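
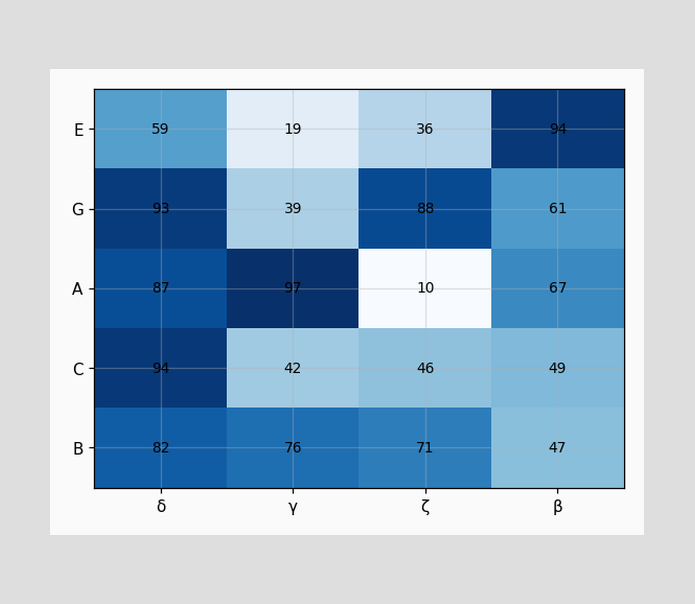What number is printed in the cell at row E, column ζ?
36

The (E, ζ) cell reads 36.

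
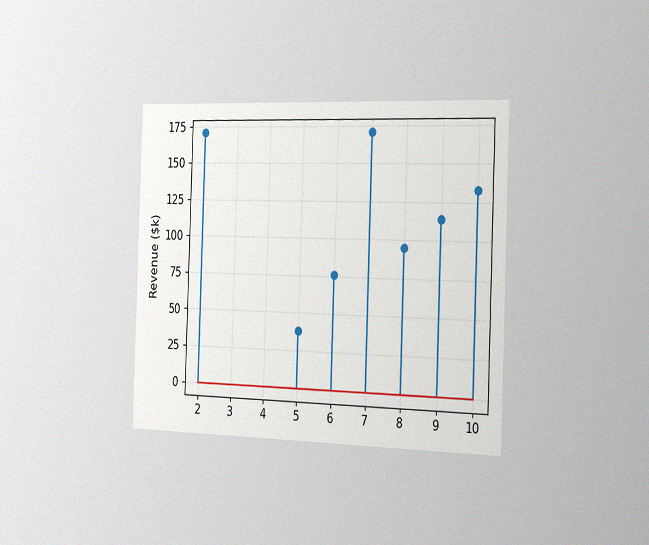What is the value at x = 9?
$114k

The chart is tilted about 2° clockwise and viewed slightly from the right, with some photo noise. The stem at x=9 reaches $114k.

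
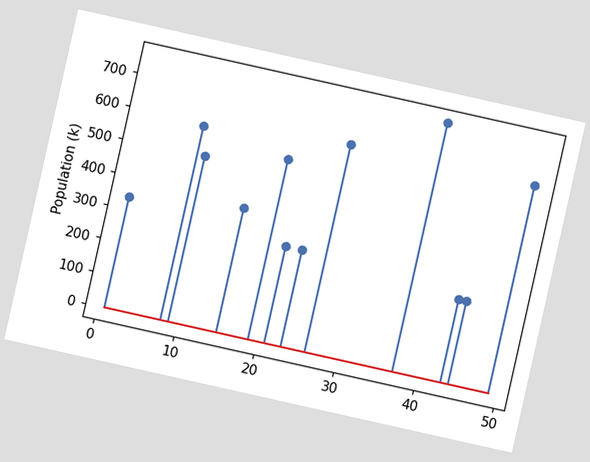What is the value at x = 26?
The chart is tilted about 13° clockwise. The stem at x=26 reaches 630k.

630k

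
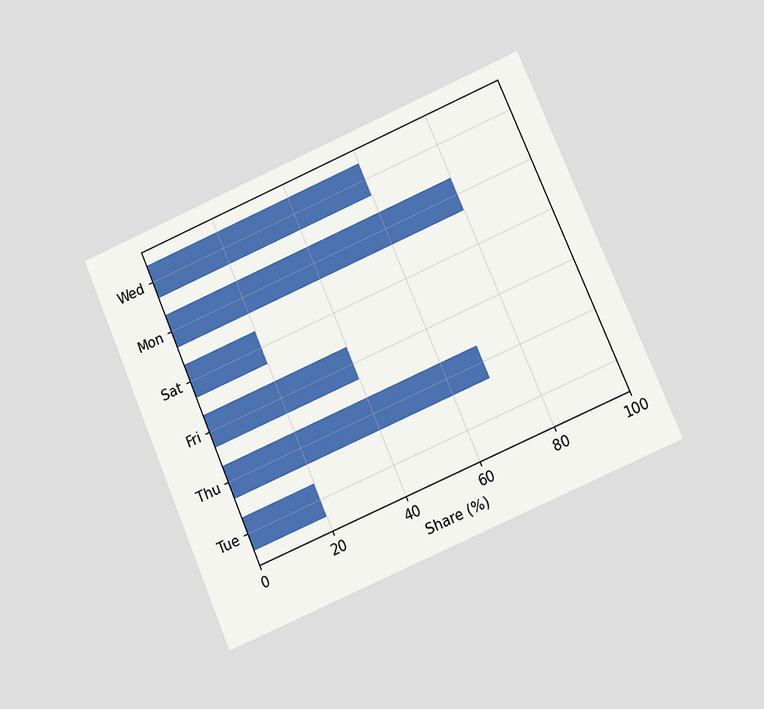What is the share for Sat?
20%

The chart is tilted about 23° counter-clockwise and viewed at a slight angle. Reading along the chart's x-axis, the Sat bar reaches 20%.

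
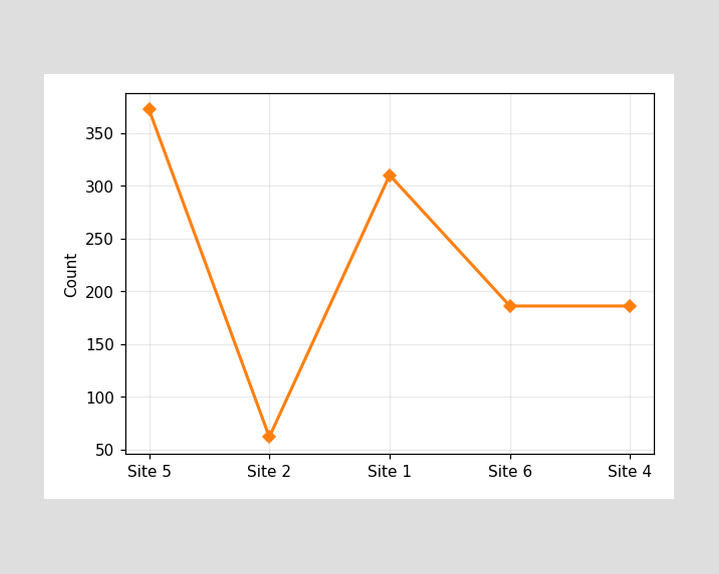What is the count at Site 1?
310

At Site 1, the line is at 310.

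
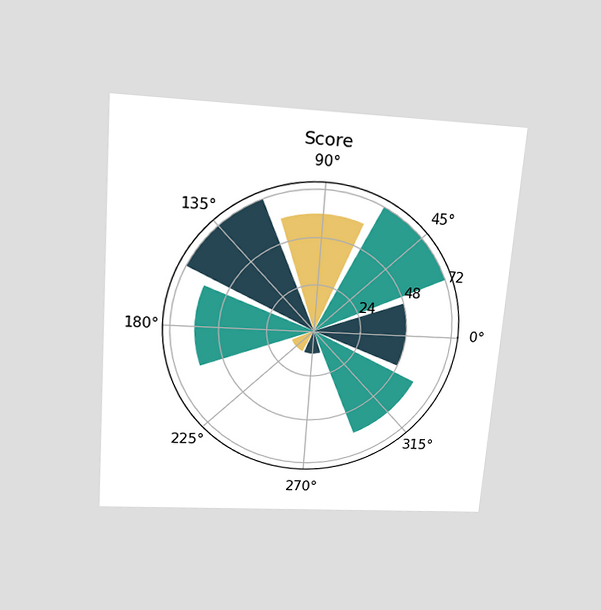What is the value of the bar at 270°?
12

The chart is tilted about 4° clockwise and viewed slightly from above. The bar at 270° reaches 12 on the radial axis.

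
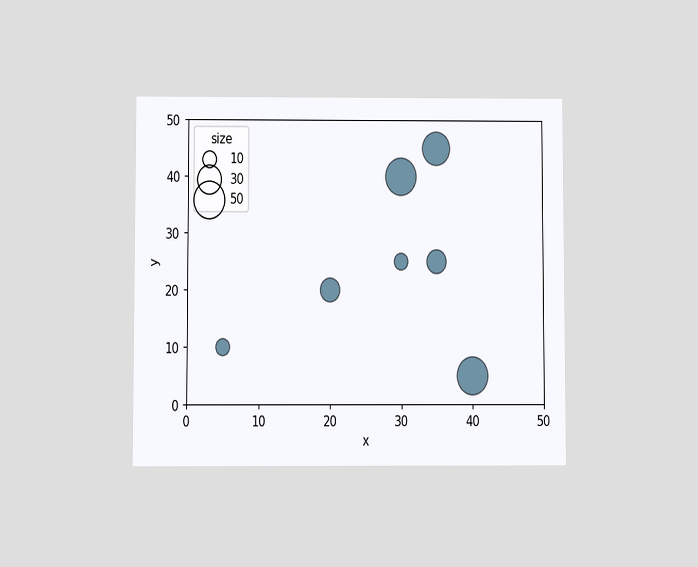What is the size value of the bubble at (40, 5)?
50

The chart is viewed at a slight angle. Matching the bubble at (40, 5) against the size legend gives 50.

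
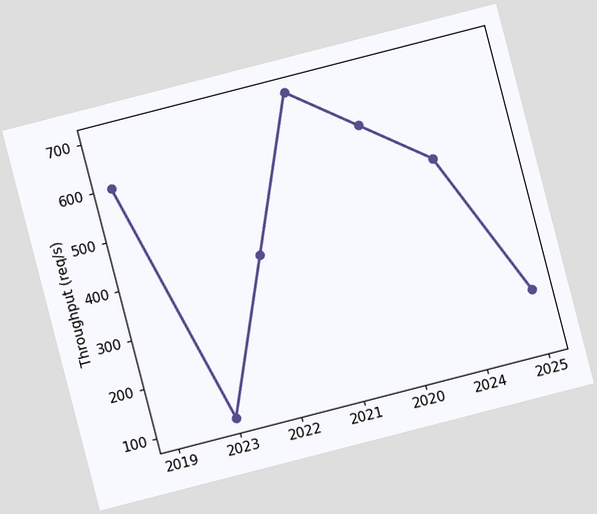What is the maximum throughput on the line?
700req/s

The chart is tilted about 14° counter-clockwise. The highest point is at 2021, and reading across to the y-axis gives 700req/s.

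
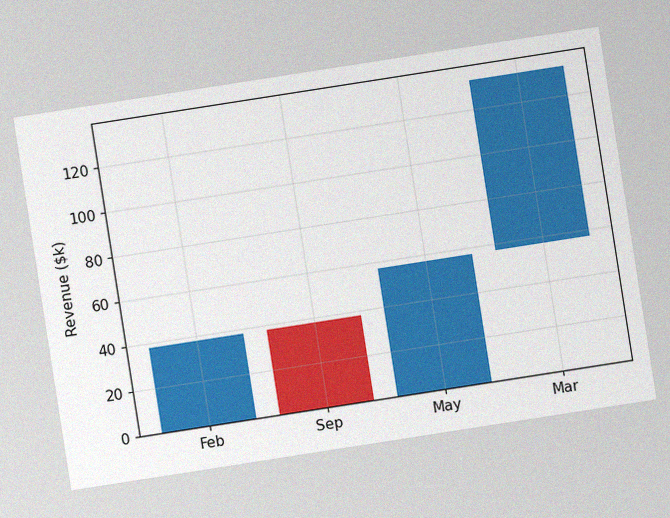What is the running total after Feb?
$38k

The chart is tilted about 9° counter-clockwise, with some photo noise. After Feb the running total reaches $38k.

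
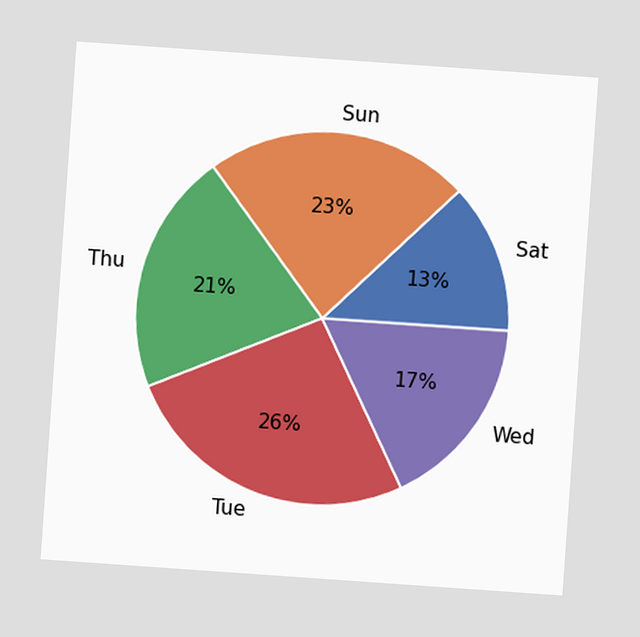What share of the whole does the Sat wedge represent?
13%

The chart is tilted about 4° clockwise. The Sat slice takes up 13% of the pie.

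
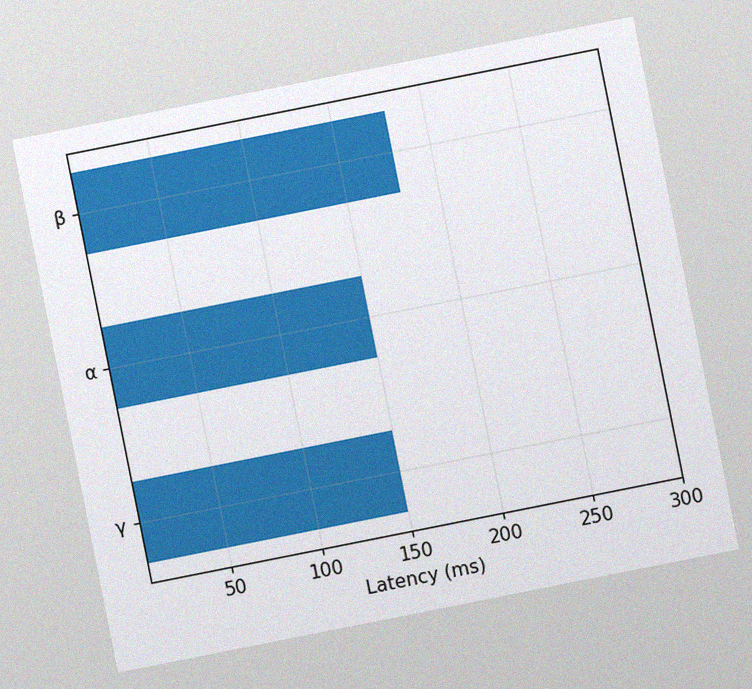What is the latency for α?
The chart is tilted about 11° counter-clockwise, with some photo noise. Reading along the chart's x-axis, the α bar reaches 150ms.

150ms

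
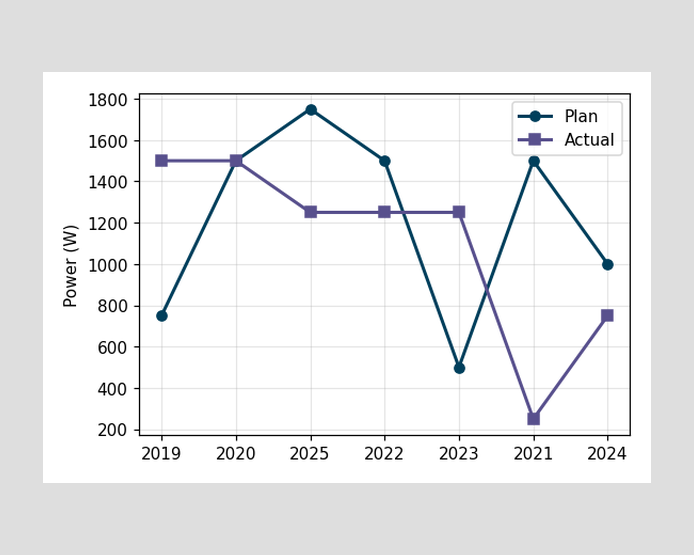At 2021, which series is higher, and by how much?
Plan, by 1250W

At 2021, Plan sits above the other line by 1250W.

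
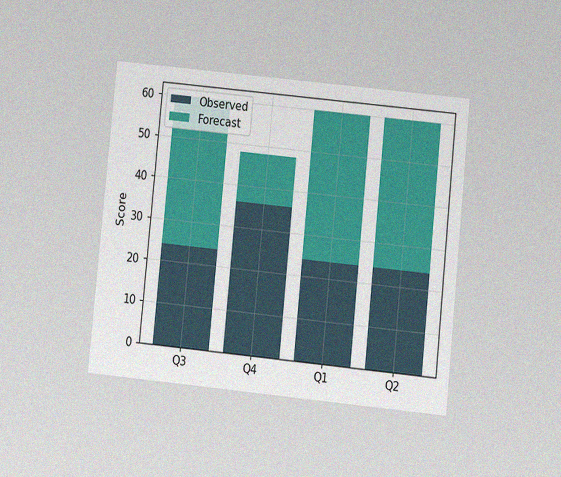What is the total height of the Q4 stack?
48

The chart is tilted about 6° clockwise and viewed at a slight angle, with some photo noise. The Q4 stack's top reaches 48 on the y-axis.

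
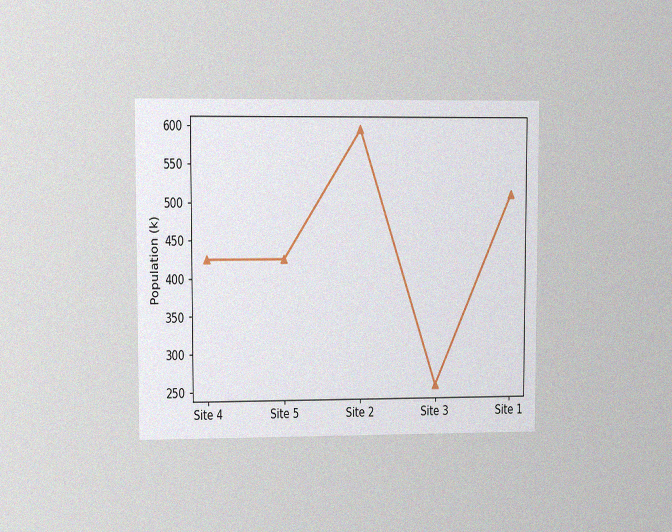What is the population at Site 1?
510k

The chart is viewed at a slight angle, with some photo noise. At Site 1, the line is at 510k.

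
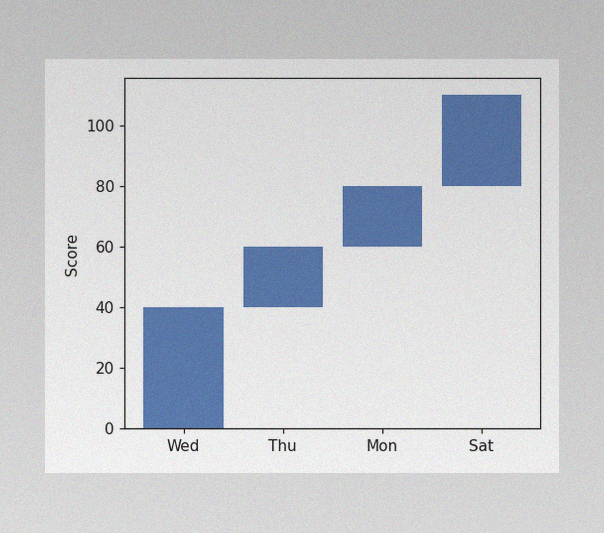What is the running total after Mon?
80

The image has some photo noise and uneven lighting. After Mon the running total reaches 80.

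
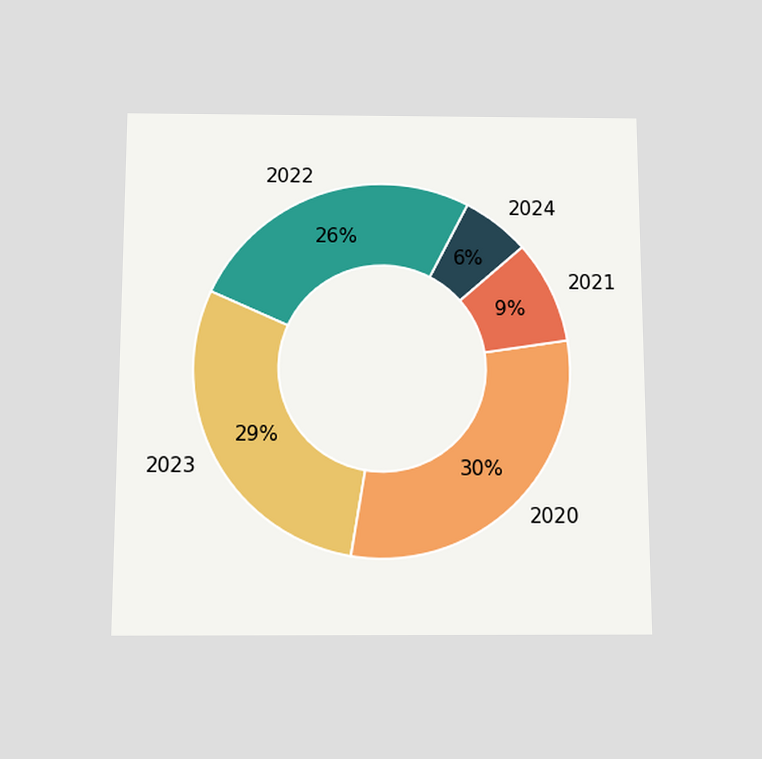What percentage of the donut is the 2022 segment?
26%

The chart is viewed slightly from below. The 2022 segment takes up 26% of the ring.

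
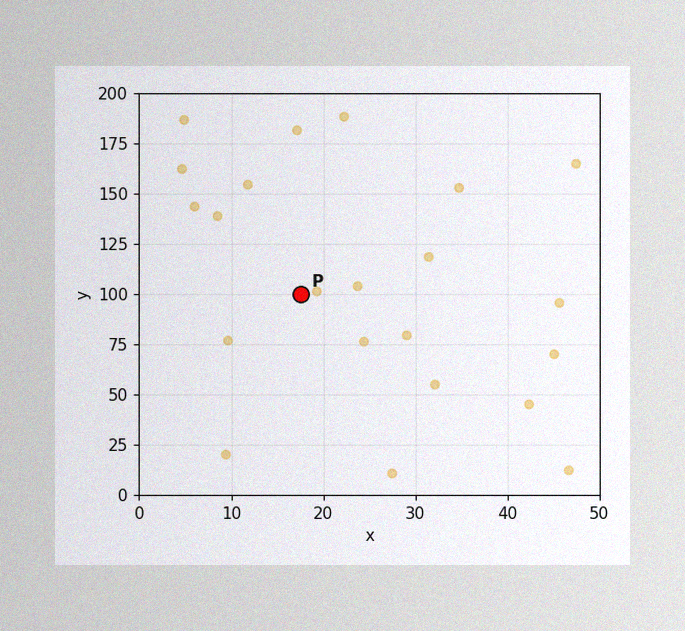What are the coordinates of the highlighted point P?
The image has some photo noise and uneven lighting. Following the gridlines from P to each axis, P sits at (17.5, 100).

(17.5, 100)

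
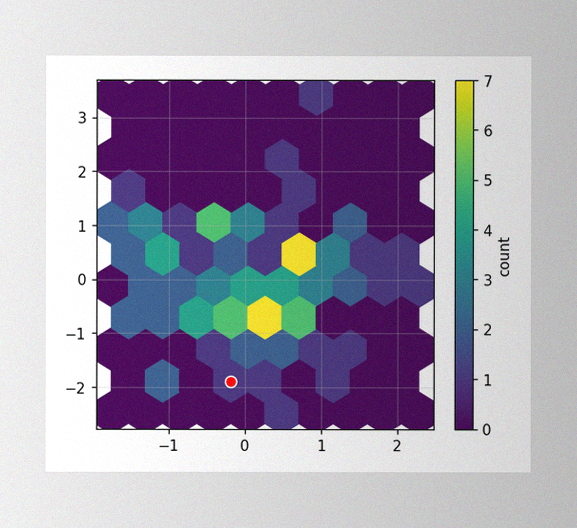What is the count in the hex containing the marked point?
The image has some photo noise and uneven lighting. The marked hex reads 1 on the colorbar.

1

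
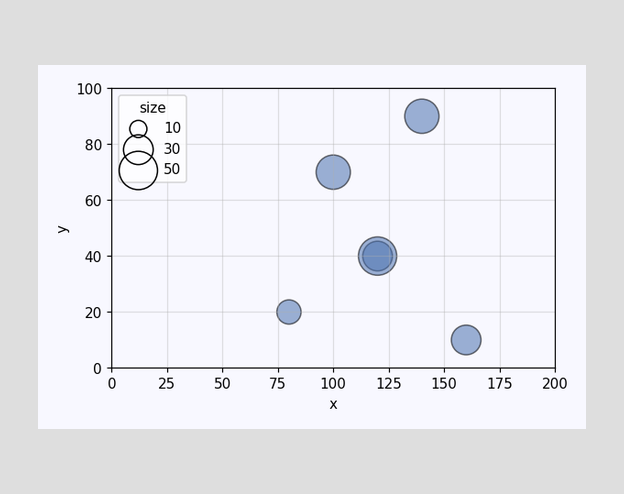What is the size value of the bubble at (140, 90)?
Matching the bubble at (140, 90) against the size legend gives 40.

40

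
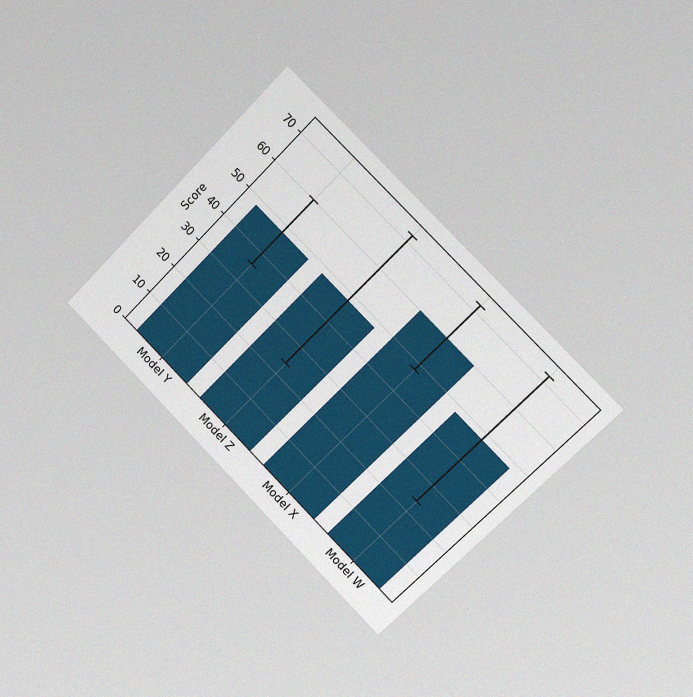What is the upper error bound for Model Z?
72

The chart is tilted about 45° clockwise and viewed slightly from the right, with some photo noise. The Model Z bar's upper whisker reaches 72.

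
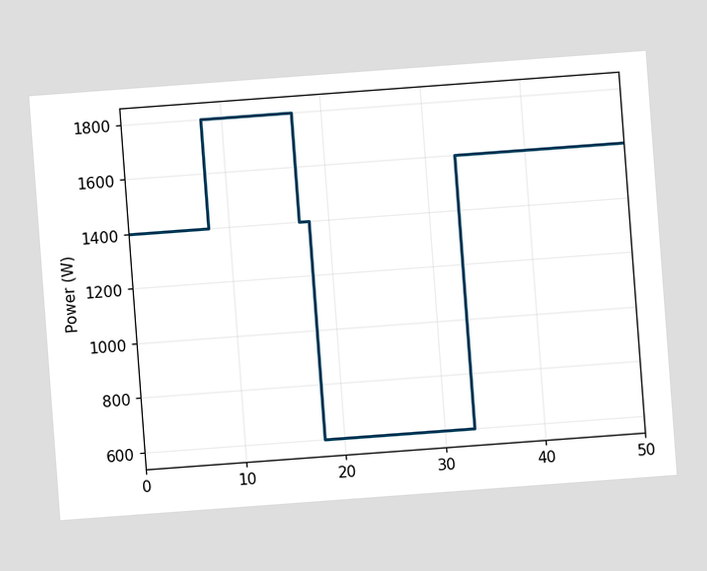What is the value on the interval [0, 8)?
The chart is tilted about 4° counter-clockwise. On [0, 8) the step sits at 1400W.

1400W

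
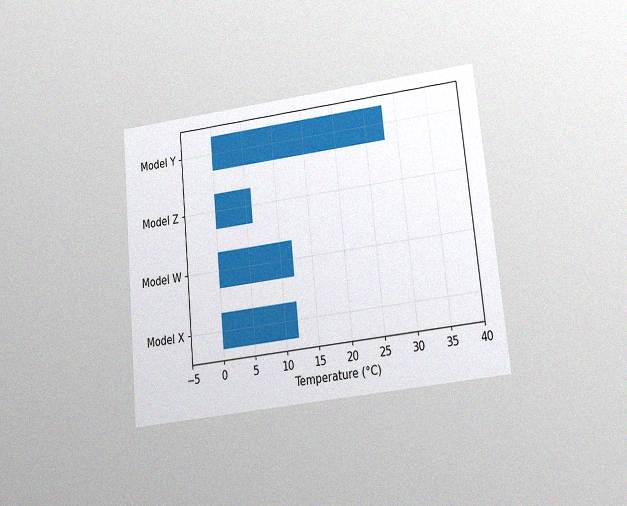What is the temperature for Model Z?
The chart is tilted about 6° counter-clockwise and viewed slightly from below, with some photo noise. Reading along the chart's x-axis, the Model Z bar reaches 6°C.

6°C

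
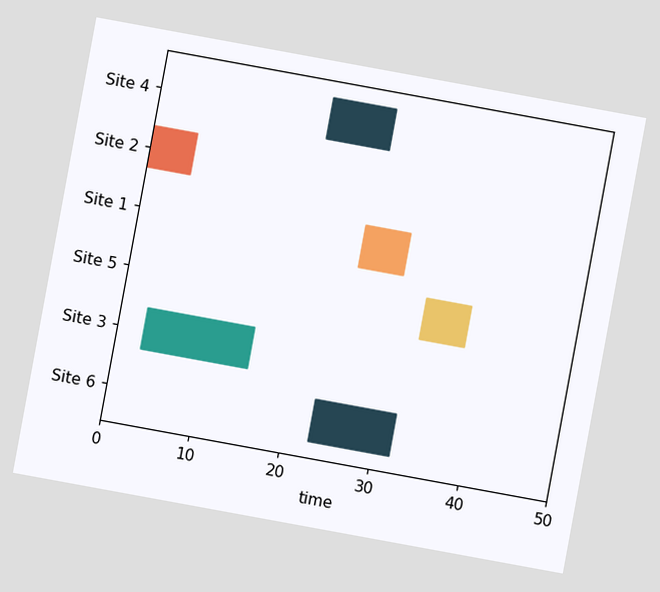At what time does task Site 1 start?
The chart is tilted about 10° clockwise. The Site 1 bar begins at t=25.

25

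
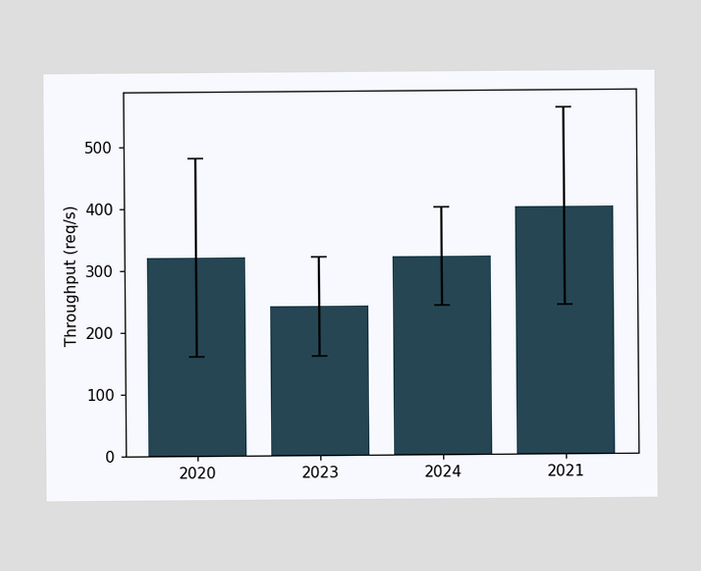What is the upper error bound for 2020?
480req/s

The 2020 bar's upper whisker reaches 480req/s.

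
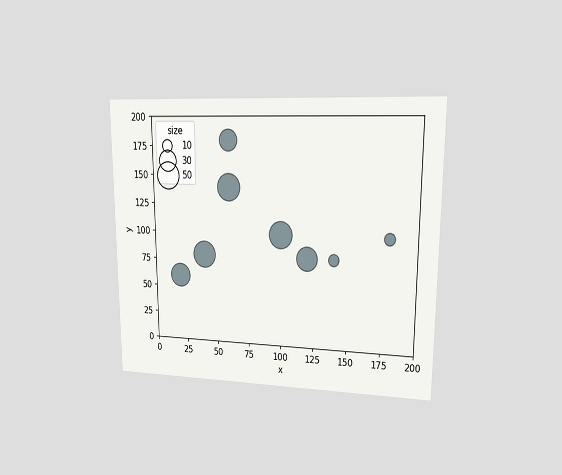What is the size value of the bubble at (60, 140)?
50

The chart is viewed at a slight angle. Matching the bubble at (60, 140) against the size legend gives 50.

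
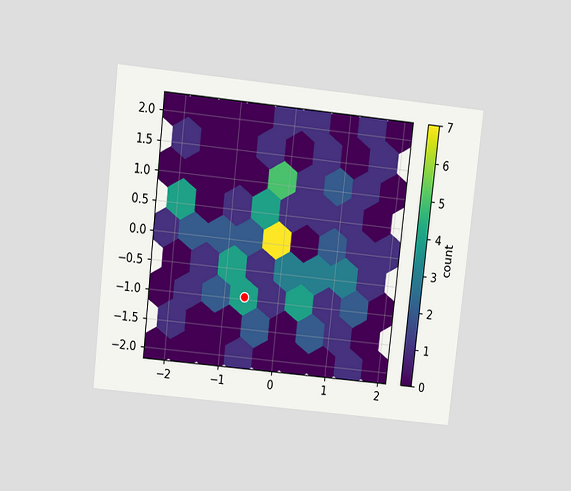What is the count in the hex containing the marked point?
The chart is tilted about 6° clockwise and viewed slightly from above. The marked hex reads 4 on the colorbar.

4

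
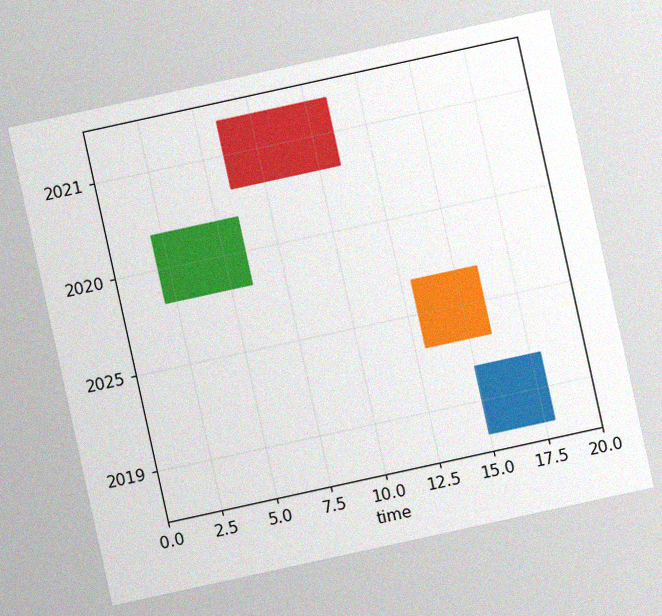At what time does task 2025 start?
The chart is tilted about 12° counter-clockwise, with some photo noise. The 2025 bar begins at t=13.

13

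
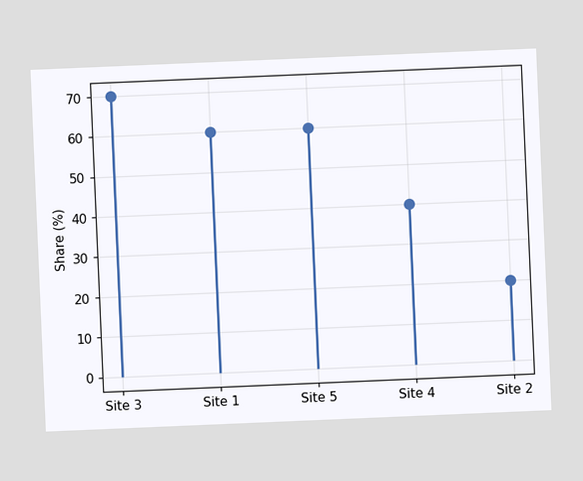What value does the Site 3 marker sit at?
70%

The chart is tilted about 2° counter-clockwise. The Site 3 marker sits at 70%.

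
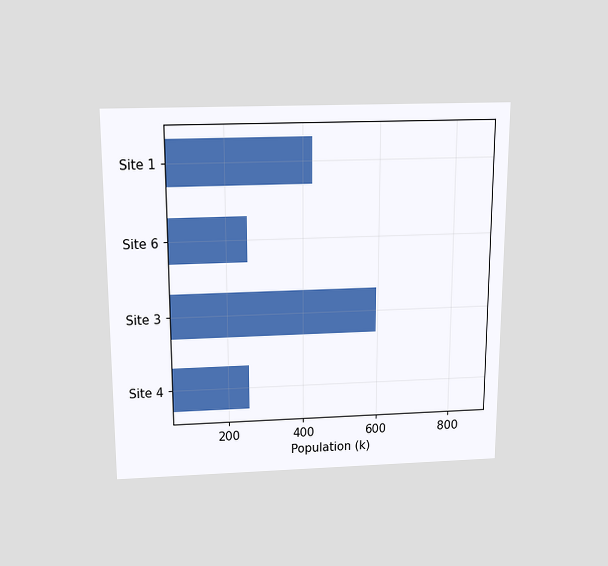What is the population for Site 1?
425k

The chart is viewed slightly from above. Reading along the chart's x-axis, the Site 1 bar reaches 425k.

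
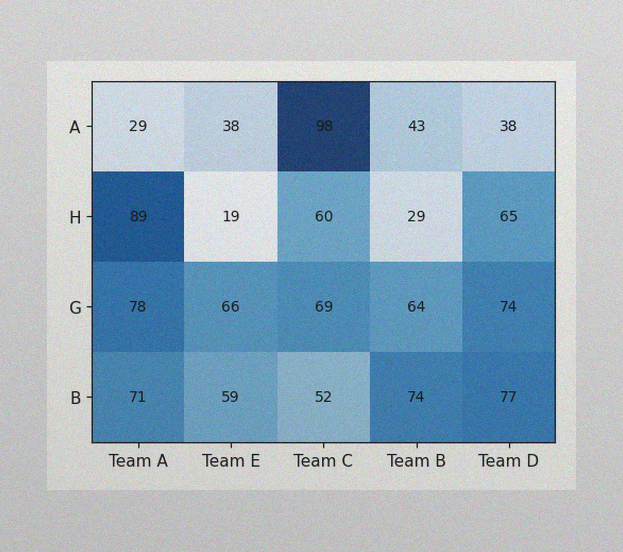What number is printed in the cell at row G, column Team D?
The image has some photo noise and uneven lighting. The (G, Team D) cell reads 74.

74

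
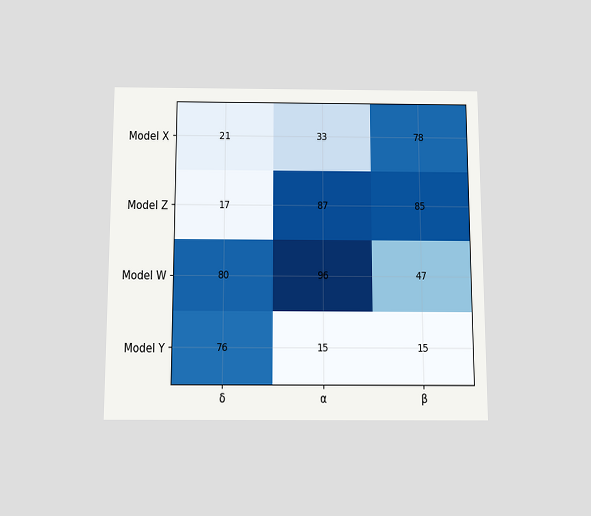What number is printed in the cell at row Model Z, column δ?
The chart is viewed slightly from below. The (Model Z, δ) cell reads 17.

17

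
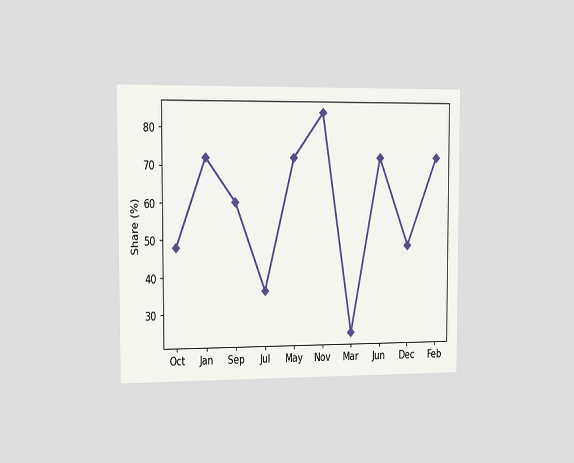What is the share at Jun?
72%

The chart is viewed slightly from the left. At Jun, the line is at 72%.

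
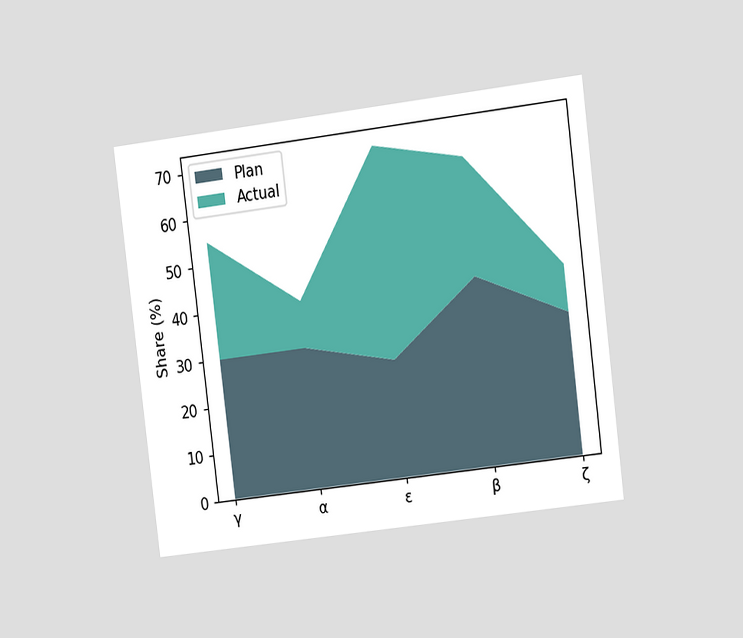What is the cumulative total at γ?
55%

The chart is tilted about 7° counter-clockwise and viewed slightly from the right. The stacked total at γ reaches 55%.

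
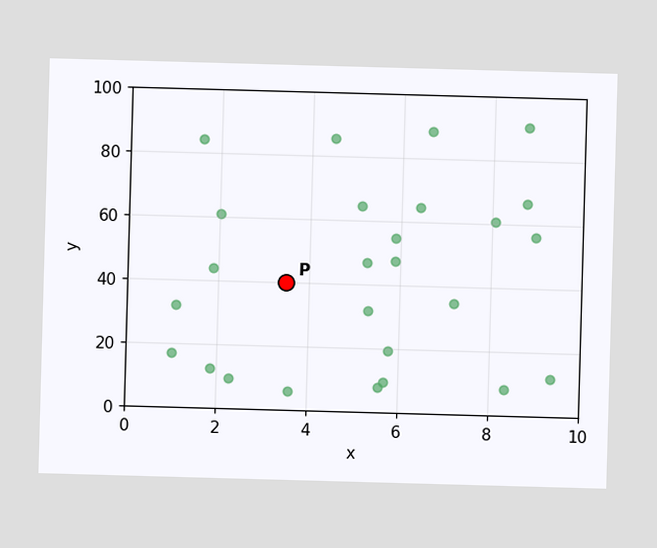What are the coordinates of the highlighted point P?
(3.5, 40)

Following the gridlines from P to each axis, P sits at (3.5, 40).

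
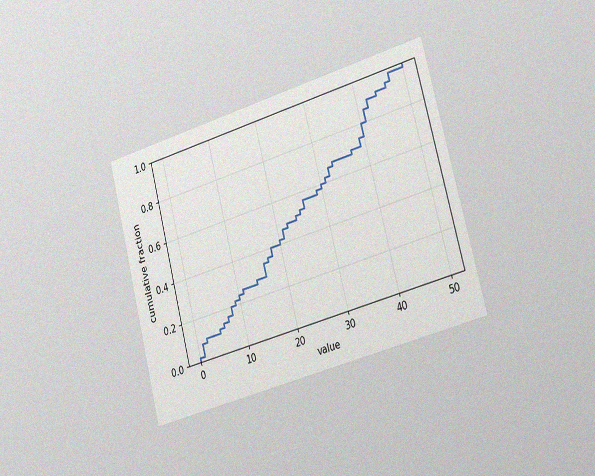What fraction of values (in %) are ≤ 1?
8%

The chart is tilted about 15° counter-clockwise and viewed slightly from the right, with some photo noise. At x=1 the ECDF step is at 8%.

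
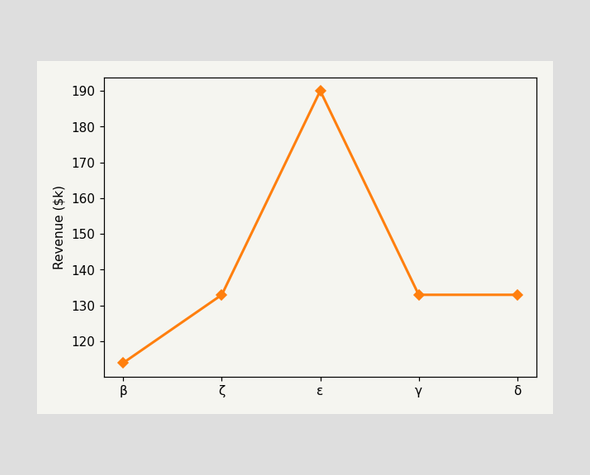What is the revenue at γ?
$133k

At γ, the line is at $133k.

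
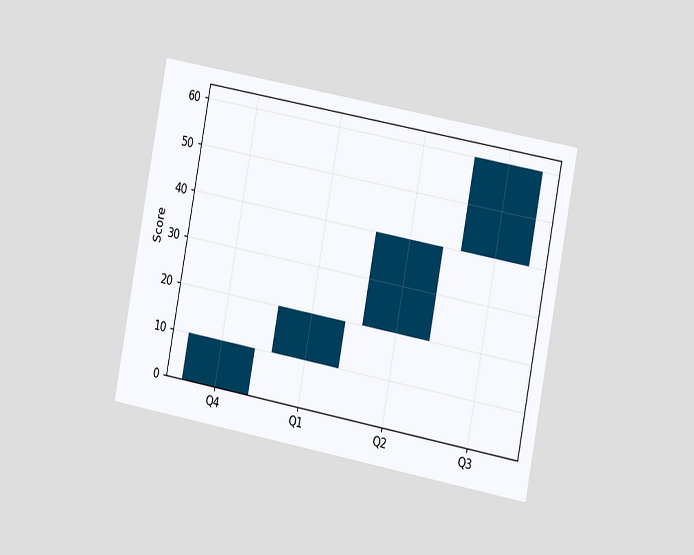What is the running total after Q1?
20

The chart is tilted about 11° clockwise and viewed slightly from the right. After Q1 the running total reaches 20.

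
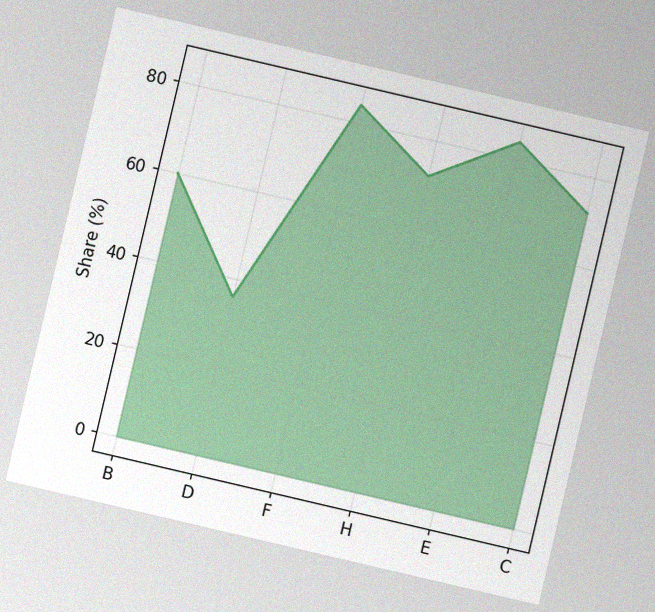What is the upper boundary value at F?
The chart is tilted about 13° clockwise, with some photo noise. At F the upper boundary is at 84%.

84%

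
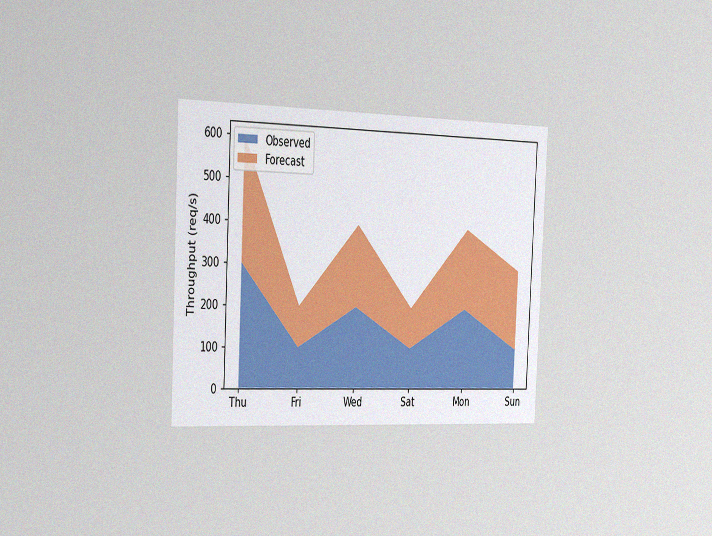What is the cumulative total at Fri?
200req/s

The chart is tilted about 3° clockwise and viewed slightly from the left, with some photo noise. The stacked total at Fri reaches 200req/s.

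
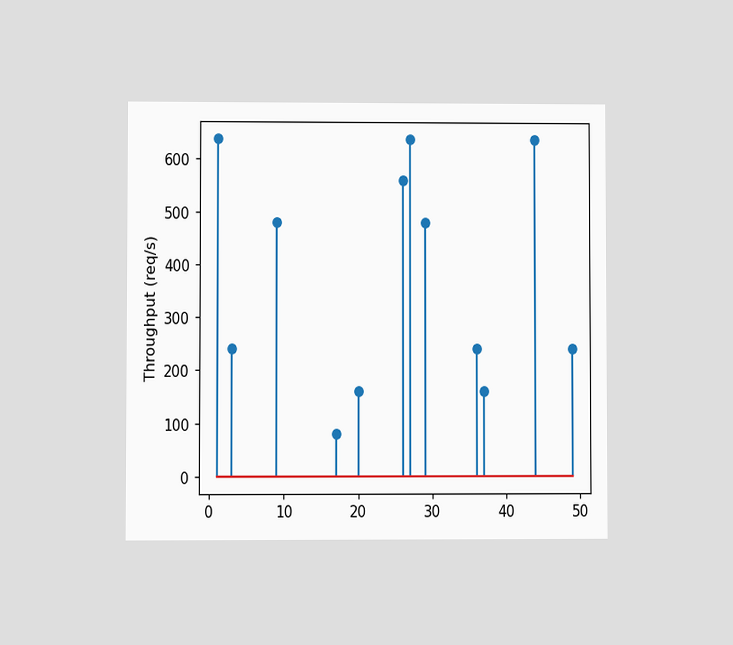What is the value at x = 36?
240req/s

The chart is viewed at a slight angle. The stem at x=36 reaches 240req/s.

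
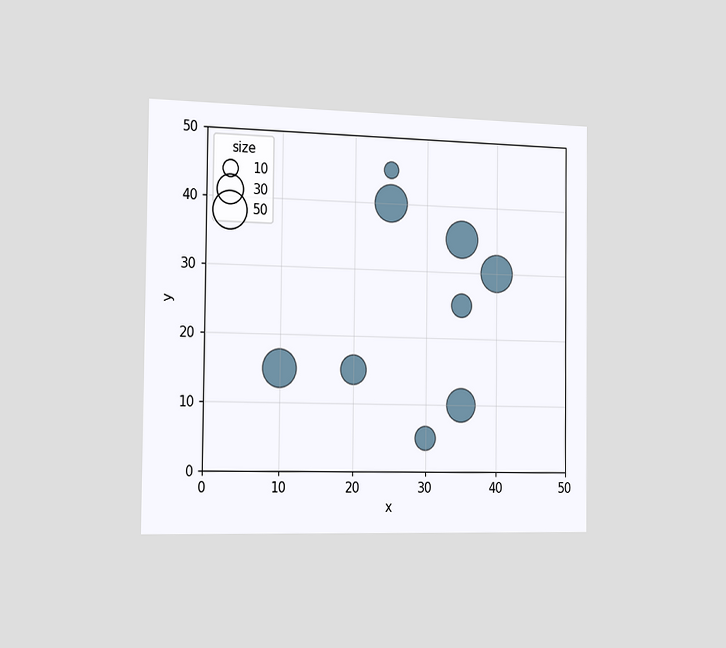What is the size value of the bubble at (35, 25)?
The chart is viewed slightly from the left. Matching the bubble at (35, 25) against the size legend gives 20.

20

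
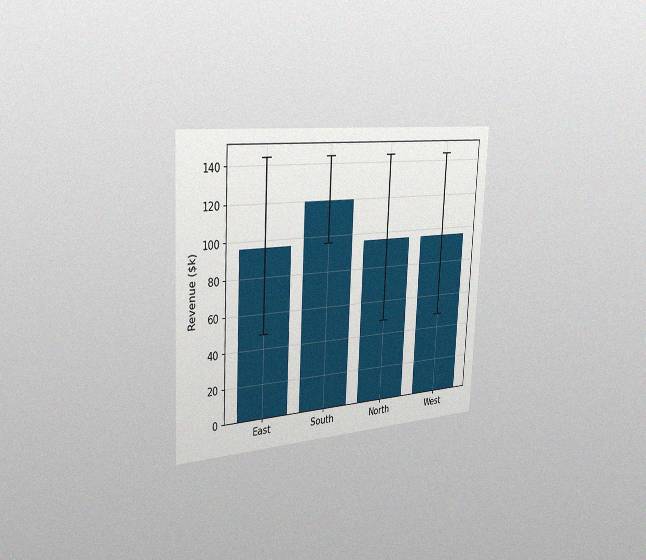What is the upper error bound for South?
$144k

The chart is tilted about 3° clockwise and viewed slightly from the left, with some photo noise. The South bar's upper whisker reaches $144k.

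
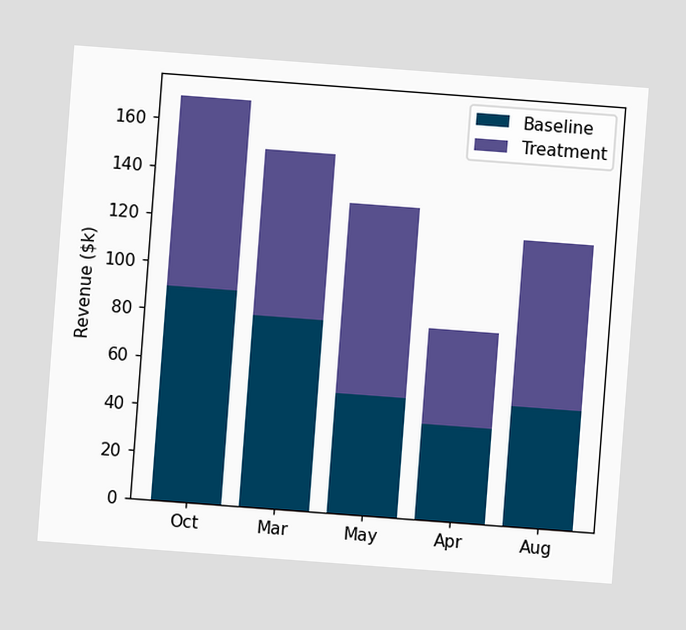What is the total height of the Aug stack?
$120k

The chart is tilted about 4° clockwise. The Aug stack's top reaches $120k on the y-axis.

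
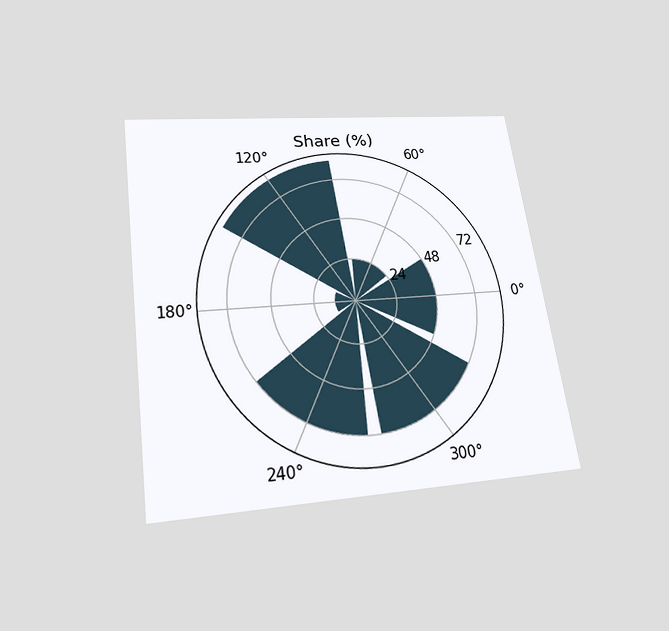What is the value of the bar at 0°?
The chart is tilted about 8° counter-clockwise and viewed slightly from below. The bar at 0° reaches 48% on the radial axis.

48%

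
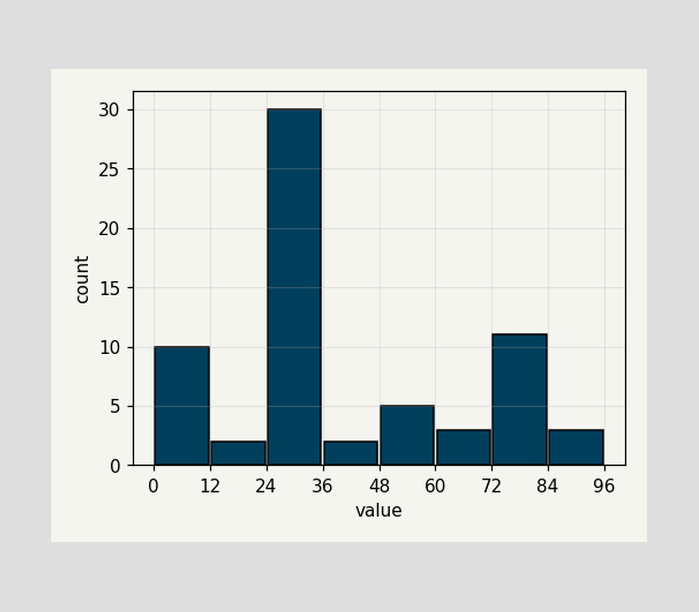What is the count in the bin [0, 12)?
10

The [0, 12) bin has height 10.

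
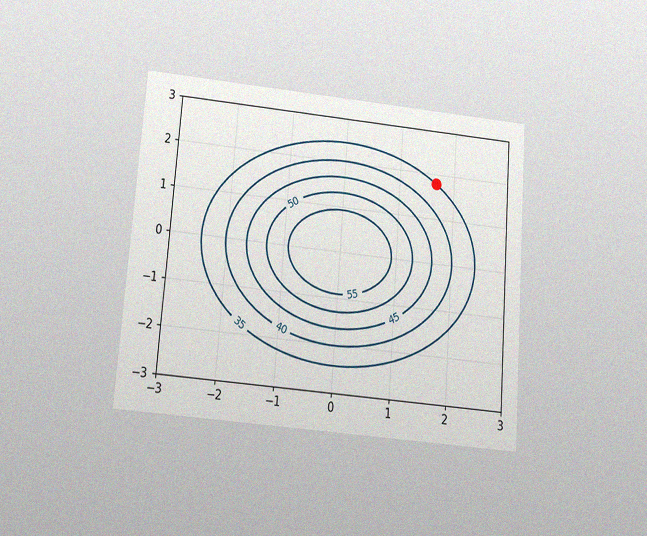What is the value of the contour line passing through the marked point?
35

The chart is tilted about 4° clockwise and viewed slightly from below, with some photo noise. The marked point sits on the contour labelled 35.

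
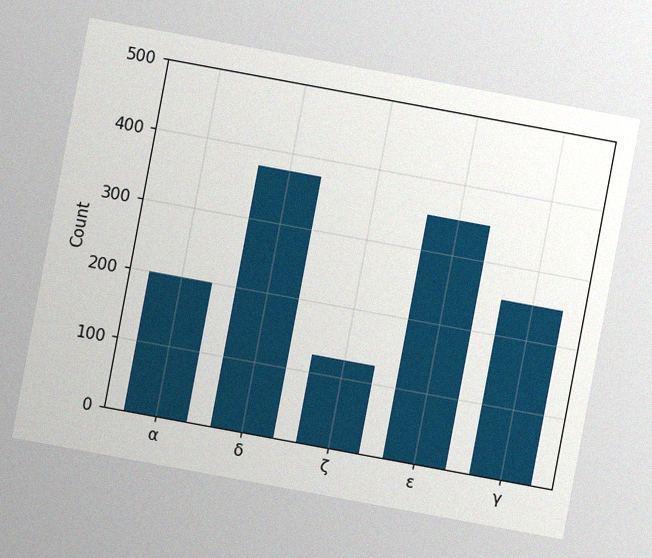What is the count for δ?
375

The chart is tilted about 10° clockwise, with some photo noise. Reading along the chart's y-axis, the δ bar reaches 375.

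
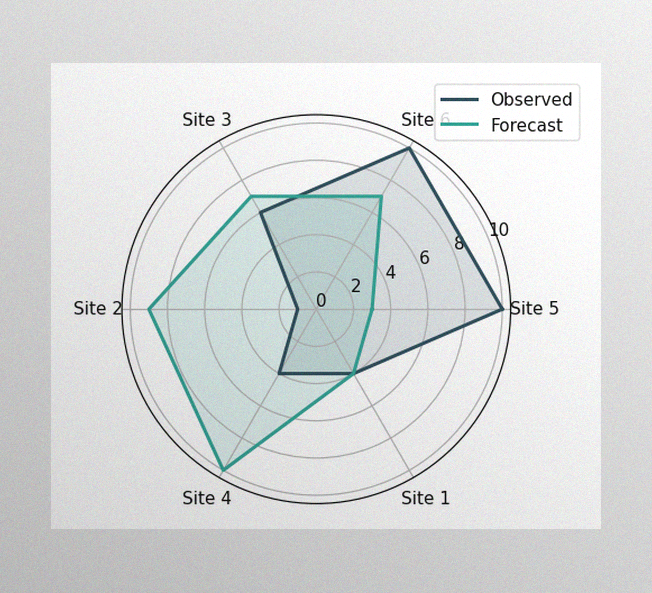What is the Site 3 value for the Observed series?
The image has some photo noise and uneven lighting. On the Site 3 axis, Observed reaches 6.

6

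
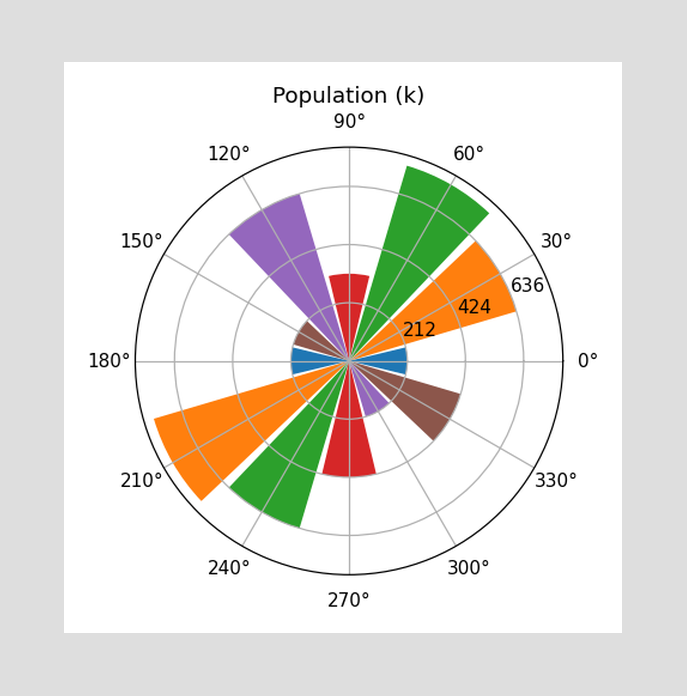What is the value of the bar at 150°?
The bar at 150° reaches 212k on the radial axis.

212k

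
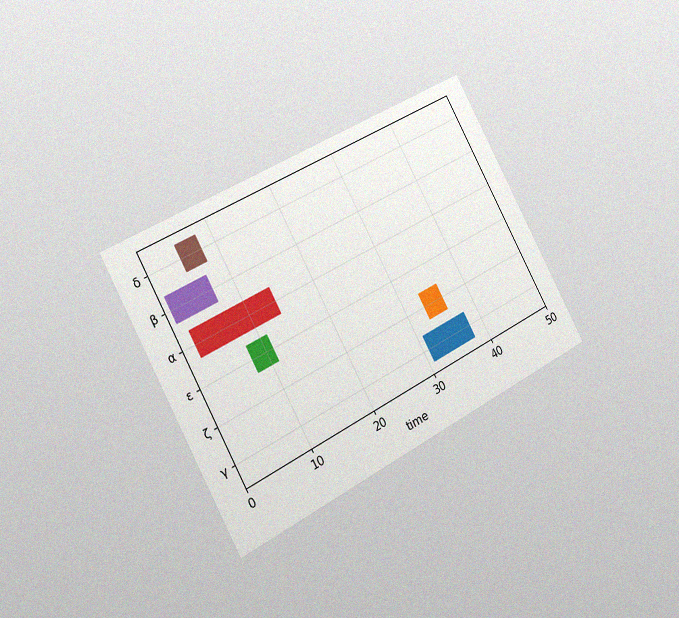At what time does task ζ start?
33

The chart is tilted about 28° counter-clockwise and viewed slightly from the left, with some photo noise. The ζ bar begins at t=33.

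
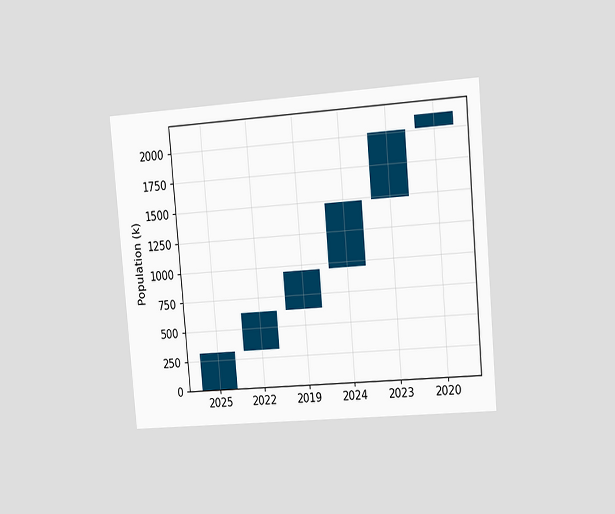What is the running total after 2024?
The chart is tilted about 5° counter-clockwise and viewed slightly from the right. After 2024 the running total reaches 1484k.

1484k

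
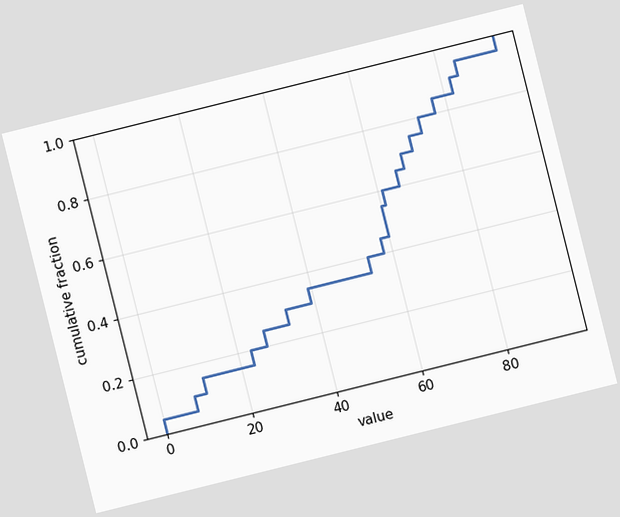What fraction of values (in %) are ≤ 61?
60%

The chart is tilted about 14° counter-clockwise. At x=61 the ECDF step is at 60%.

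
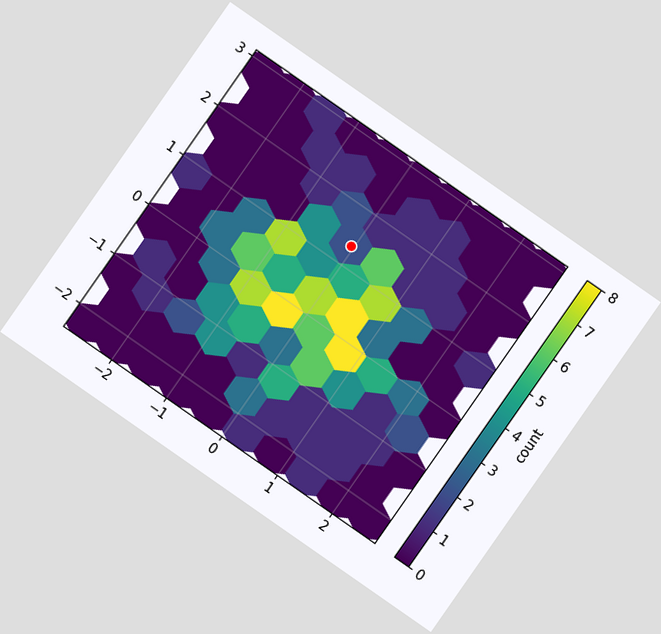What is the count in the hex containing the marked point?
The chart is tilted about 35° clockwise. The marked hex reads 2 on the colorbar.

2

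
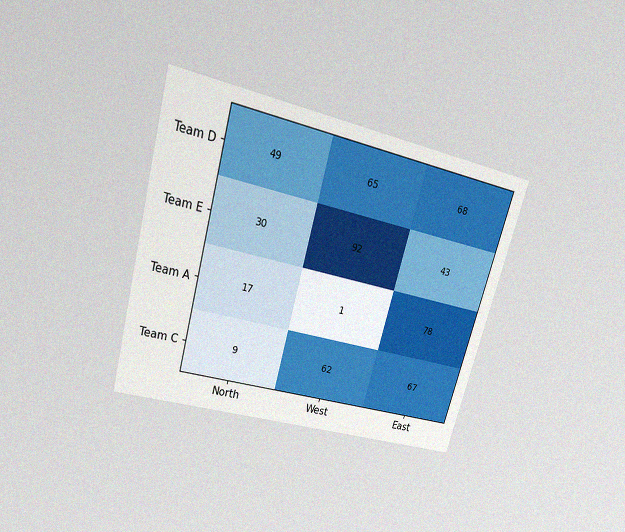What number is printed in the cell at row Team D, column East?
The chart is tilted about 16° clockwise and viewed slightly from above, with some photo noise. The (Team D, East) cell reads 68.

68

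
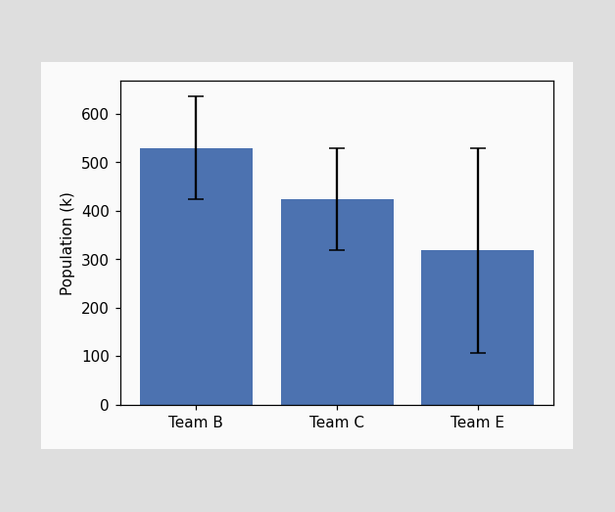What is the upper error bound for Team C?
The Team C bar's upper whisker reaches 530k.

530k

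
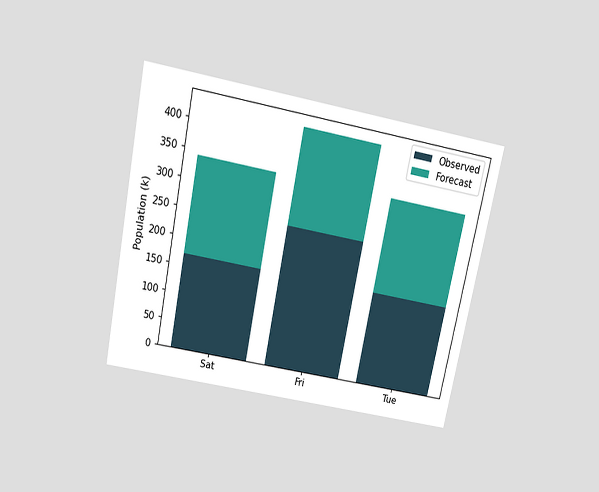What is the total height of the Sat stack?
The chart is tilted about 11° clockwise and viewed slightly from above. The Sat stack's top reaches 340k on the y-axis.

340k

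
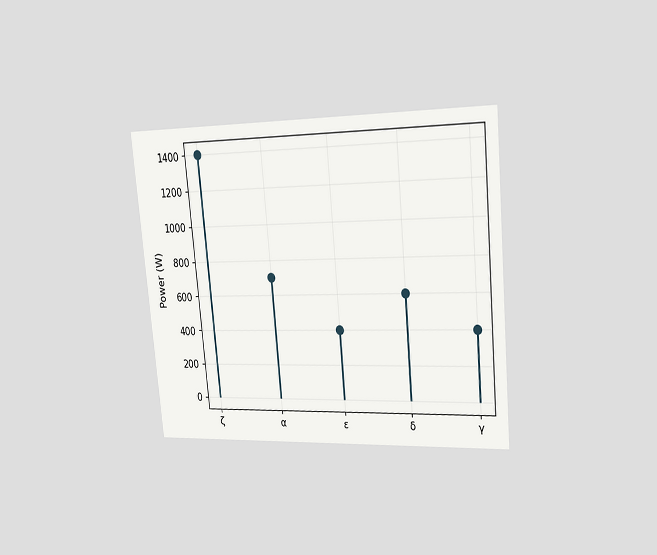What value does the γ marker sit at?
400W

The chart is tilted about 5° counter-clockwise and viewed slightly from the right. The γ marker sits at 400W.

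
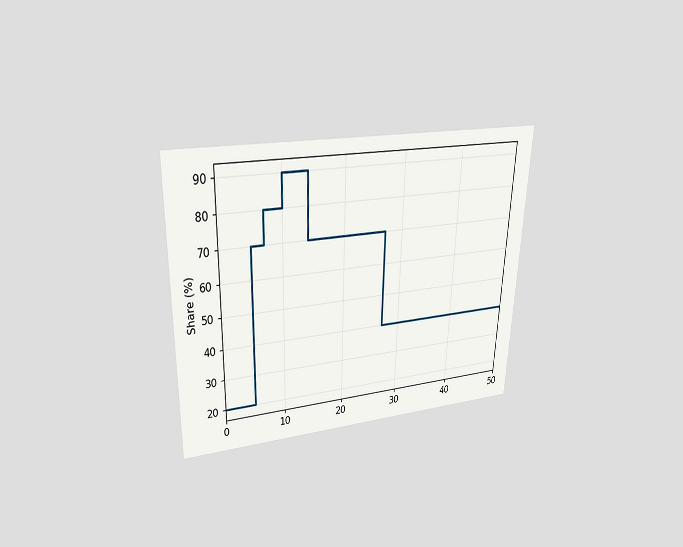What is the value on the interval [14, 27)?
The chart is viewed slightly from above. On [14, 27) the step sits at 70%.

70%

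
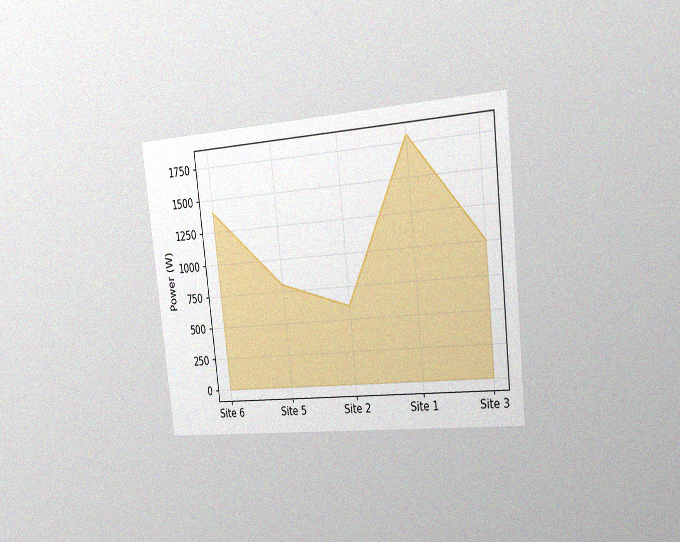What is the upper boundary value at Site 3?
1000W

The chart is tilted about 6° counter-clockwise and viewed slightly from the right, with some photo noise. At Site 3 the upper boundary is at 1000W.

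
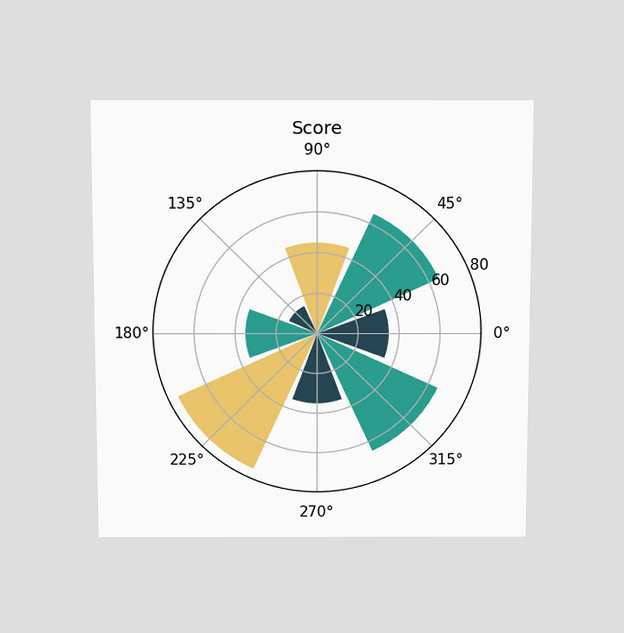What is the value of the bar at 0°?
The chart is viewed slightly from above. The bar at 0° reaches 35 on the radial axis.

35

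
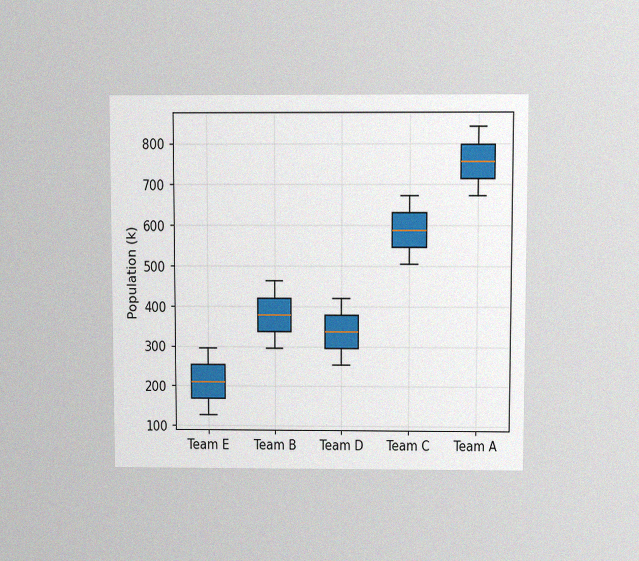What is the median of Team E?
210k

The chart is viewed slightly from above, with some photo noise. The median line in the Team E box sits at 210k.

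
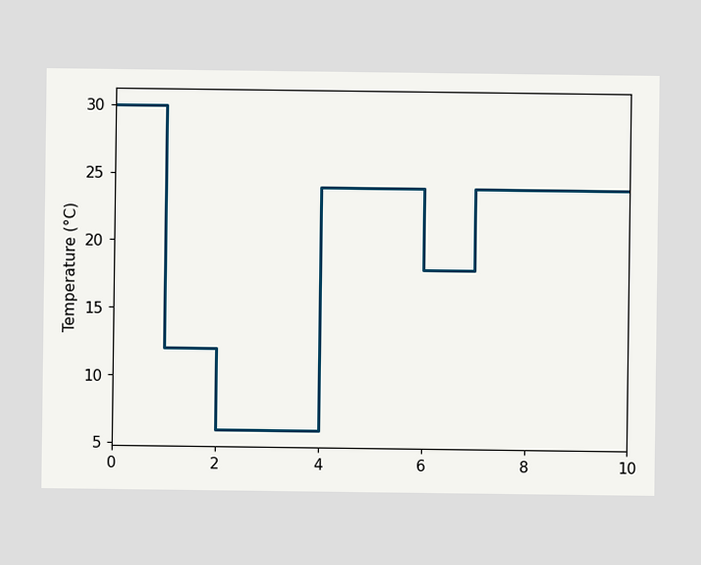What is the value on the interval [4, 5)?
24°C

On [4, 5) the step sits at 24°C.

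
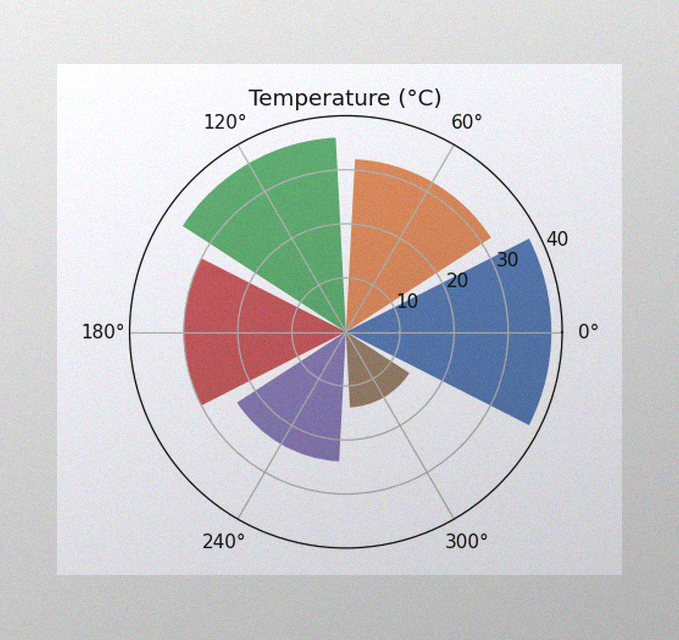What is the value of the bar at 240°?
24°C

The image has some photo noise and uneven lighting. The bar at 240° reaches 24°C on the radial axis.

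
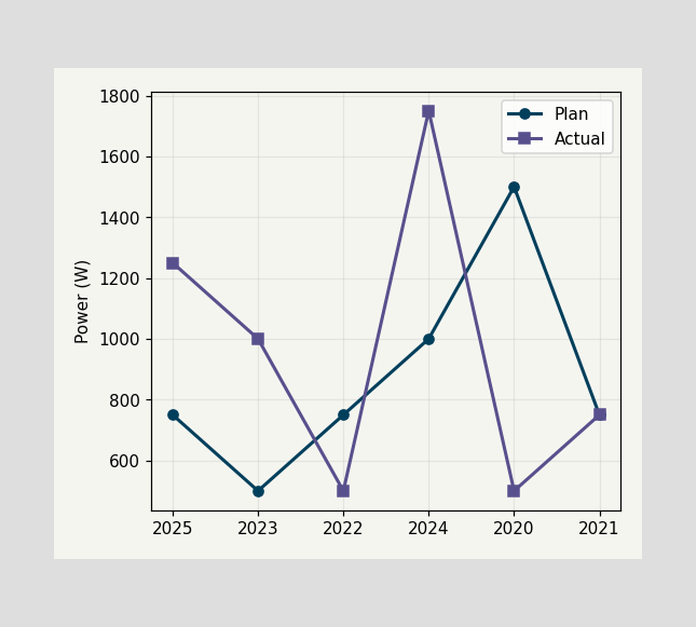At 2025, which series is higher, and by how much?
At 2025, Actual sits above the other line by 500W.

Actual, by 500W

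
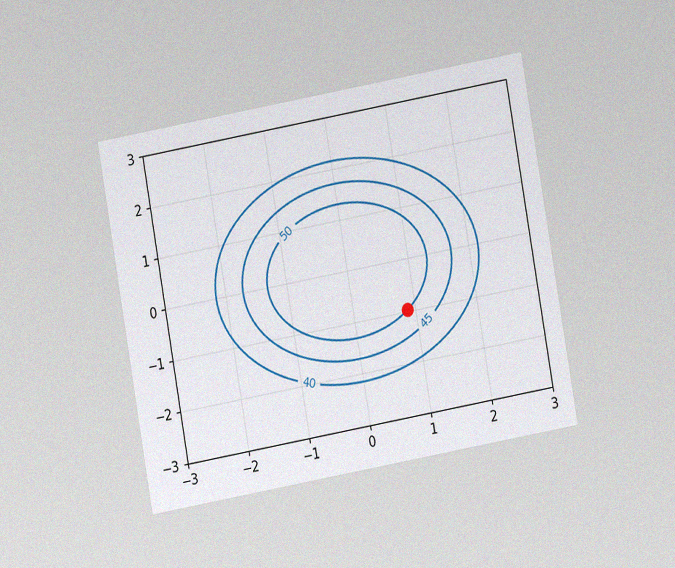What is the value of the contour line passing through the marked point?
The chart is tilted about 10° counter-clockwise and viewed at a slight angle, with some photo noise. The marked point sits on the contour labelled 50.

50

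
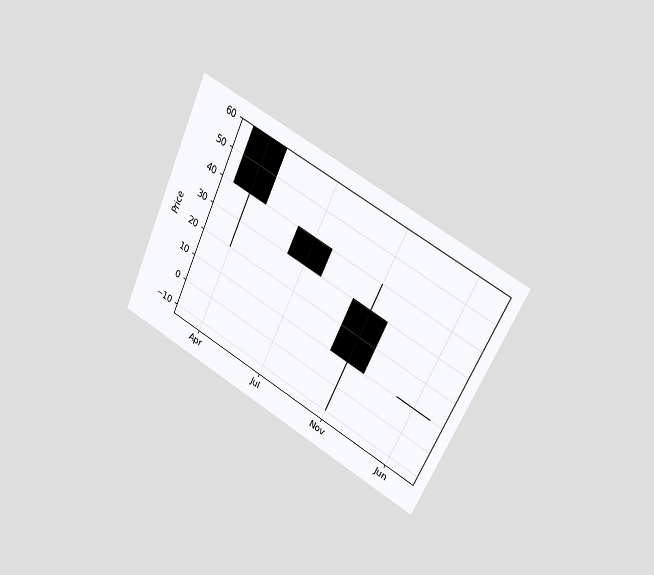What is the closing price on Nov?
10

The chart is tilted about 25° clockwise and viewed slightly from the right. The Nov candle closes at 10.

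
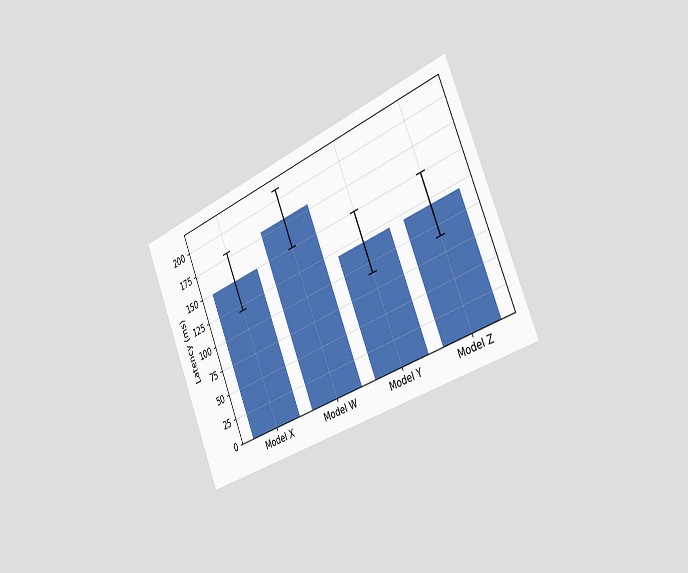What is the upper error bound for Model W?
The chart is tilted about 22° counter-clockwise and viewed slightly from the right. The Model W bar's upper whisker reaches 210ms.

210ms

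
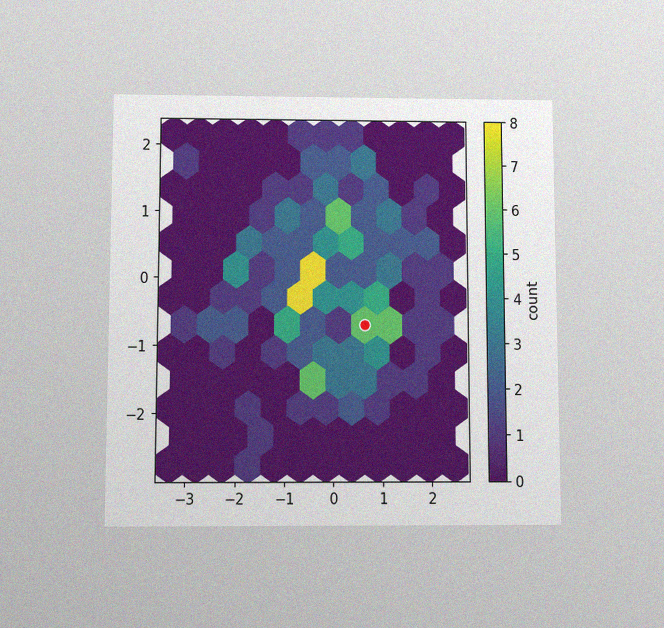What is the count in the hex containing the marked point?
6

The chart is viewed slightly from below, with some photo noise. The marked hex reads 6 on the colorbar.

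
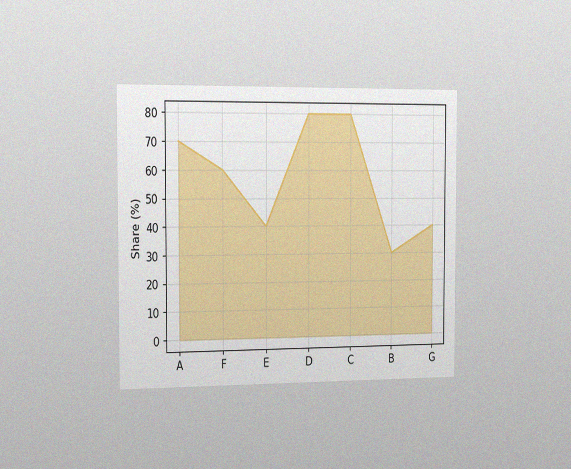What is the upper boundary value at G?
The chart is viewed slightly from the left, with some photo noise. At G the upper boundary is at 40%.

40%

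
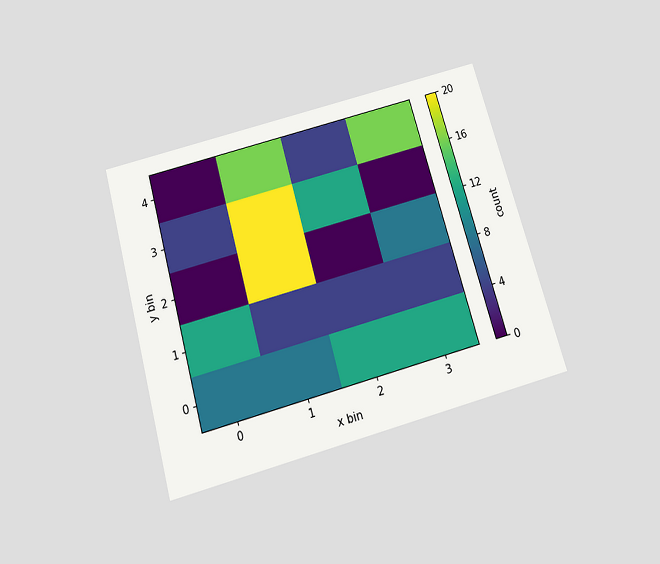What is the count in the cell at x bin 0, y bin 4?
0

The chart is tilted about 16° counter-clockwise and viewed slightly from below. Matching the cell (0, 4) against the colorbar gives 0.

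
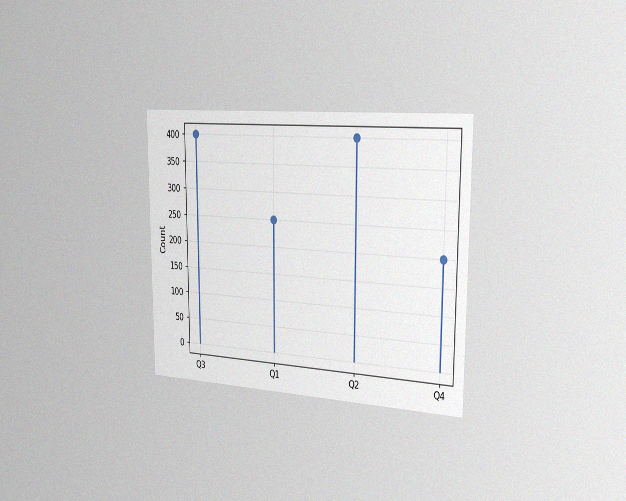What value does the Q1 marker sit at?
The chart is viewed slightly from the right, with some photo noise. The Q1 marker sits at 250.

250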